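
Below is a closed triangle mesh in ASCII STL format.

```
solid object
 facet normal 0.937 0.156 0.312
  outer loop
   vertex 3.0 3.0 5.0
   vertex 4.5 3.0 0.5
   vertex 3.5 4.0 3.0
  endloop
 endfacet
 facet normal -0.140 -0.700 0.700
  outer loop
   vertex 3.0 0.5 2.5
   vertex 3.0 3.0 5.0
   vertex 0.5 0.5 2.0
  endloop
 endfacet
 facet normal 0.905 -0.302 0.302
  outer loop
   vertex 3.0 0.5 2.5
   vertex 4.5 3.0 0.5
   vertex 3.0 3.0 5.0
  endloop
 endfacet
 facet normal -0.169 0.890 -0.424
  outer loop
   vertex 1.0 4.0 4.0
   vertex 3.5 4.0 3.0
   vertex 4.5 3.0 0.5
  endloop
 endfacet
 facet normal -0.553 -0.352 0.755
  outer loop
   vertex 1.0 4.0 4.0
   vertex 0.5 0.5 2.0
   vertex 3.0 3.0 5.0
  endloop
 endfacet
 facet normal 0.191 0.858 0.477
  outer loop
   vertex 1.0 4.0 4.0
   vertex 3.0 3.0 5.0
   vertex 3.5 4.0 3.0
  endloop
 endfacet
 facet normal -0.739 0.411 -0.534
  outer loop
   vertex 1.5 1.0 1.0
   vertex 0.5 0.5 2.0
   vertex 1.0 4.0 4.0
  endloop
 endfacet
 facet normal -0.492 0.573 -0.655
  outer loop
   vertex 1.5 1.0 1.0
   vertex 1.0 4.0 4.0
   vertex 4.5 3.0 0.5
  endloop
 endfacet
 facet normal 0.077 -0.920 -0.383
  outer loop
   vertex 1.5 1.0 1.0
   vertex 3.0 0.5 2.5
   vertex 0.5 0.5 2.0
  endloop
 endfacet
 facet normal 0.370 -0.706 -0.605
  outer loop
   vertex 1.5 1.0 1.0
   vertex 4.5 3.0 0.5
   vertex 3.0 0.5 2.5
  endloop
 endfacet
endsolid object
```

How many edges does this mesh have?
15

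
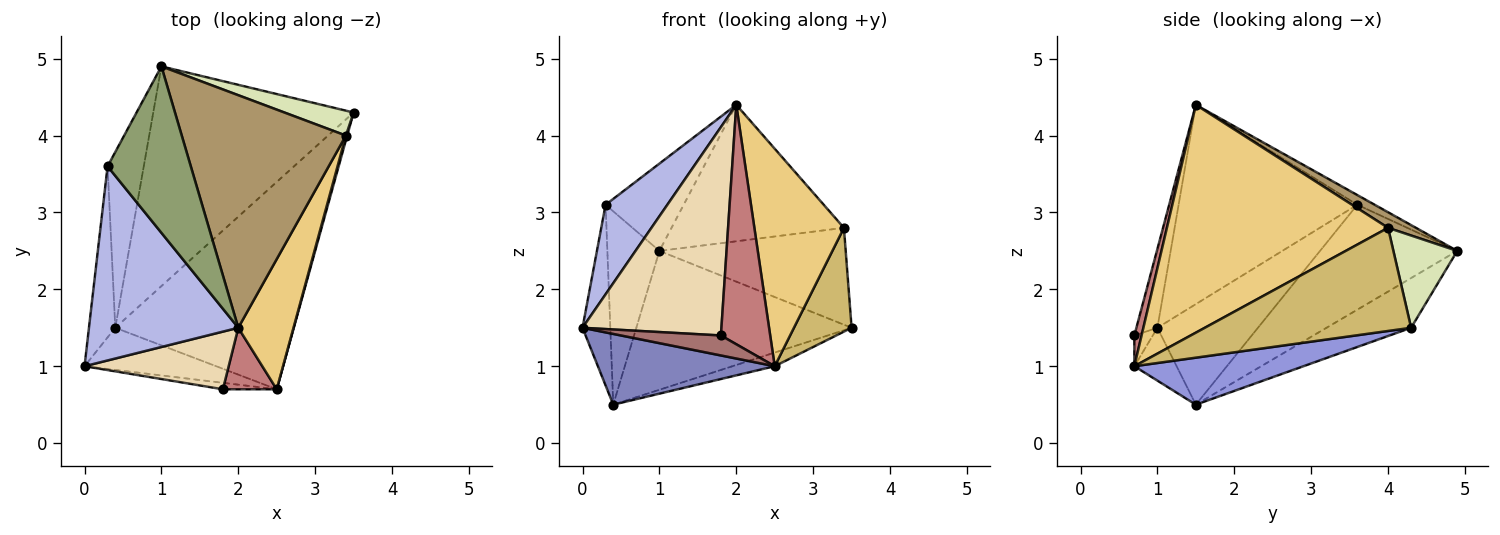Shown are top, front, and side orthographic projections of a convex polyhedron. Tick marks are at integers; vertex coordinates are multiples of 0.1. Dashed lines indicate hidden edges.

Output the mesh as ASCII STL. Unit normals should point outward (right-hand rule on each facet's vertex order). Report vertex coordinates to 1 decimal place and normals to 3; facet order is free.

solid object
 facet normal -0.205 0.523 -0.827
  outer loop
   vertex 0.4 1.5 0.5
   vertex 1.0 4.9 2.5
   vertex 3.5 4.3 1.5
  endloop
 endfacet
 facet normal -0.201 -0.842 -0.501
  outer loop
   vertex 0.4 1.5 0.5
   vertex 2.5 0.7 1.0
   vertex 0.0 1.0 1.5
  endloop
 endfacet
 facet normal 0.254 0.063 -0.965
  outer loop
   vertex 0.4 1.5 0.5
   vertex 3.5 4.3 1.5
   vertex 2.5 0.7 1.0
  endloop
 endfacet
 facet normal -0.771 -0.267 0.578
  outer loop
   vertex 0.3 3.6 3.1
   vertex 0.0 1.0 1.5
   vertex 2.0 1.5 4.4
  endloop
 endfacet
 facet normal -0.103 0.462 0.881
  outer loop
   vertex 0.3 3.6 3.1
   vertex 2.0 1.5 4.4
   vertex 1.0 4.9 2.5
  endloop
 endfacet
 facet normal -0.935 0.258 -0.245
  outer loop
   vertex 0.3 3.6 3.1
   vertex 0.4 1.5 0.5
   vertex 0.0 1.0 1.5
  endloop
 endfacet
 facet normal -0.890 0.338 -0.307
  outer loop
   vertex 0.3 3.6 3.1
   vertex 1.0 4.9 2.5
   vertex 0.4 1.5 0.5
  endloop
 endfacet
 facet normal 0.315 0.919 0.236
  outer loop
   vertex 3.4 4.0 2.8
   vertex 3.5 4.3 1.5
   vertex 1.0 4.9 2.5
  endloop
 endfacet
 facet normal 0.082 0.504 0.860
  outer loop
   vertex 3.4 4.0 2.8
   vertex 1.0 4.9 2.5
   vertex 2.0 1.5 4.4
  endloop
 endfacet
 facet normal 0.963 -0.269 0.012
  outer loop
   vertex 3.4 4.0 2.8
   vertex 2.5 0.7 1.0
   vertex 3.5 4.3 1.5
  endloop
 endfacet
 facet normal 0.904 -0.366 0.219
  outer loop
   vertex 3.4 4.0 2.8
   vertex 2.0 1.5 4.4
   vertex 2.5 0.7 1.0
  endloop
 endfacet
 facet normal -0.144 -0.954 0.264
  outer loop
   vertex 1.8 0.7 1.4
   vertex 2.0 1.5 4.4
   vertex 0.0 1.0 1.5
  endloop
 endfacet
 facet normal -0.173 -0.937 -0.303
  outer loop
   vertex 1.8 0.7 1.4
   vertex 0.0 1.0 1.5
   vertex 2.5 0.7 1.0
  endloop
 endfacet
 facet normal 0.141 -0.959 0.246
  outer loop
   vertex 1.8 0.7 1.4
   vertex 2.5 0.7 1.0
   vertex 2.0 1.5 4.4
  endloop
 endfacet
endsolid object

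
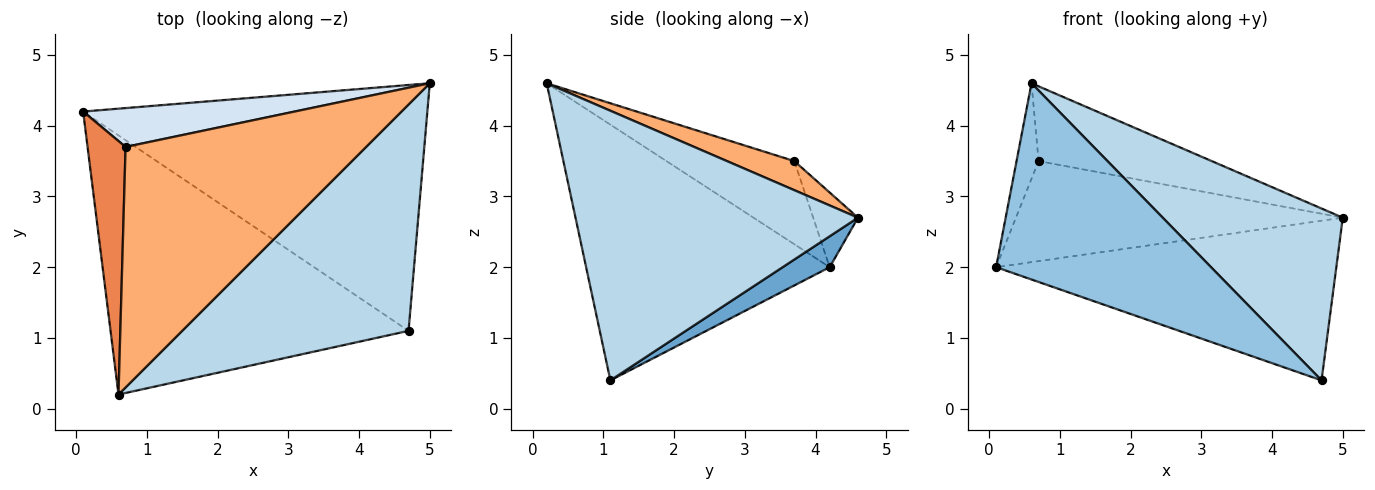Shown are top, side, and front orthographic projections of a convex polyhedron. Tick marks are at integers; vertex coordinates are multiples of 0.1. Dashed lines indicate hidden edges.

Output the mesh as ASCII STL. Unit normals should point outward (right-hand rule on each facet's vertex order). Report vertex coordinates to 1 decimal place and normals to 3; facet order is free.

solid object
 facet normal 0.075 0.543 -0.836
  outer loop
   vertex 4.7 1.1 0.4
   vertex 0.1 4.2 2.0
   vertex 5.0 4.6 2.7
  endloop
 endfacet
 facet normal -0.565 -0.498 -0.658
  outer loop
   vertex 4.7 1.1 0.4
   vertex 0.6 0.2 4.6
   vertex 0.1 4.2 2.0
  endloop
 endfacet
 facet normal 0.688 -0.439 0.578
  outer loop
   vertex 4.7 1.1 0.4
   vertex 5.0 4.6 2.7
   vertex 0.6 0.2 4.6
  endloop
 endfacet
 facet normal -0.127 0.925 0.359
  outer loop
   vertex 0.7 3.7 3.5
   vertex 5.0 4.6 2.7
   vertex 0.1 4.2 2.0
  endloop
 endfacet
 facet normal -0.898 0.155 0.411
  outer loop
   vertex 0.7 3.7 3.5
   vertex 0.1 4.2 2.0
   vertex 0.6 0.2 4.6
  endloop
 endfacet
 facet normal 0.115 0.295 0.949
  outer loop
   vertex 0.7 3.7 3.5
   vertex 0.6 0.2 4.6
   vertex 5.0 4.6 2.7
  endloop
 endfacet
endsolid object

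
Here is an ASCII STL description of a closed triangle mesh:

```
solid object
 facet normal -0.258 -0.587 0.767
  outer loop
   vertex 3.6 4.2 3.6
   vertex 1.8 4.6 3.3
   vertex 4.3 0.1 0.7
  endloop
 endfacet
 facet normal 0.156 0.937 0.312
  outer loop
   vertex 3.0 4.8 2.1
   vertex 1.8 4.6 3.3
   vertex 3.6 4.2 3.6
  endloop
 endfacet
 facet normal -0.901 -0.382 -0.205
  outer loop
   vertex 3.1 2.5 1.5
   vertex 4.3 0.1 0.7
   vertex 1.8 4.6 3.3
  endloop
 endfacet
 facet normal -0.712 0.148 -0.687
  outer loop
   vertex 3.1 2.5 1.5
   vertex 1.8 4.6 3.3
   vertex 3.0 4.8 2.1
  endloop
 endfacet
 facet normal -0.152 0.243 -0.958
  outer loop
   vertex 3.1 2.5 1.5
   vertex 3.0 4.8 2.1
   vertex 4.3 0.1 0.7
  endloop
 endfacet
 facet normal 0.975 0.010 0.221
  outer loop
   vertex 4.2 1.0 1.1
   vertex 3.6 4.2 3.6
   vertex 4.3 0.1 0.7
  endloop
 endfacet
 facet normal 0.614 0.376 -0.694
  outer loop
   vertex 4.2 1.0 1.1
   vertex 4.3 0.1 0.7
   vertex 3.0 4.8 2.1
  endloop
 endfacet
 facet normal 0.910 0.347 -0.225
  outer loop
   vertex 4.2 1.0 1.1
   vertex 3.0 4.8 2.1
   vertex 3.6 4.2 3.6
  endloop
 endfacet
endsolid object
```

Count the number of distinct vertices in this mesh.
6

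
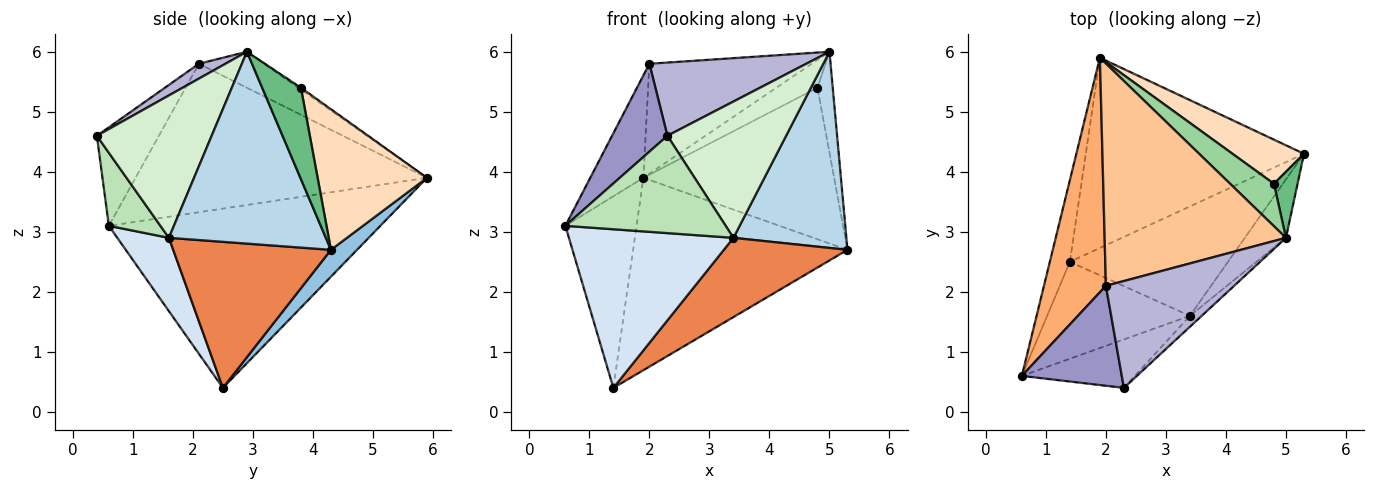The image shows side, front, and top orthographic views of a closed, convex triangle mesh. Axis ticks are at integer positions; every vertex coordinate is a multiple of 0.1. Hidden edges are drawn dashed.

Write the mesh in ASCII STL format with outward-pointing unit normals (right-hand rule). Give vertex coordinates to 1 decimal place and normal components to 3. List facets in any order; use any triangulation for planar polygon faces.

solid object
 facet normal -0.962 0.252 -0.108
  outer loop
   vertex 1.4 2.5 0.4
   vertex 0.6 0.6 3.1
   vertex 1.9 5.9 3.9
  endloop
 endfacet
 facet normal 0.086 0.708 -0.700
  outer loop
   vertex 1.4 2.5 0.4
   vertex 1.9 5.9 3.9
   vertex 5.3 4.3 2.7
  endloop
 endfacet
 facet normal 0.800 -0.575 -0.171
  outer loop
   vertex 3.4 1.6 2.9
   vertex 5.3 4.3 2.7
   vertex 5.0 2.9 6.0
  endloop
 endfacet
 facet normal 0.258 -0.824 -0.504
  outer loop
   vertex 3.4 1.6 2.9
   vertex 0.6 0.6 3.1
   vertex 1.4 2.5 0.4
  endloop
 endfacet
 facet normal 0.599 -0.470 -0.648
  outer loop
   vertex 3.4 1.6 2.9
   vertex 1.4 2.5 0.4
   vertex 5.3 4.3 2.7
  endloop
 endfacet
 facet normal -0.910 0.166 0.380
  outer loop
   vertex 2.0 2.1 5.8
   vertex 1.9 5.9 3.9
   vertex 0.6 0.6 3.1
  endloop
 endfacet
 facet normal -0.175 0.437 0.882
  outer loop
   vertex 2.0 2.1 5.8
   vertex 5.0 2.9 6.0
   vertex 1.9 5.9 3.9
  endloop
 endfacet
 facet normal 0.482 0.841 0.245
  outer loop
   vertex 4.8 3.8 5.4
   vertex 5.3 4.3 2.7
   vertex 1.9 5.9 3.9
  endloop
 endfacet
 facet normal 0.905 0.357 0.234
  outer loop
   vertex 4.8 3.8 5.4
   vertex 5.0 2.9 6.0
   vertex 5.3 4.3 2.7
  endloop
 endfacet
 facet normal -0.034 0.549 0.835
  outer loop
   vertex 4.8 3.8 5.4
   vertex 1.9 5.9 3.9
   vertex 5.0 2.9 6.0
  endloop
 endfacet
 facet normal 0.277 -0.860 -0.428
  outer loop
   vertex 2.3 0.4 4.6
   vertex 0.6 0.6 3.1
   vertex 3.4 1.6 2.9
  endloop
 endfacet
 facet normal 0.694 -0.718 -0.057
  outer loop
   vertex 2.3 0.4 4.6
   vertex 3.4 1.6 2.9
   vertex 5.0 2.9 6.0
  endloop
 endfacet
 facet normal -0.595 -0.531 0.603
  outer loop
   vertex 2.3 0.4 4.6
   vertex 2.0 2.1 5.8
   vertex 0.6 0.6 3.1
  endloop
 endfacet
 facet normal 0.095 -0.563 0.821
  outer loop
   vertex 2.3 0.4 4.6
   vertex 5.0 2.9 6.0
   vertex 2.0 2.1 5.8
  endloop
 endfacet
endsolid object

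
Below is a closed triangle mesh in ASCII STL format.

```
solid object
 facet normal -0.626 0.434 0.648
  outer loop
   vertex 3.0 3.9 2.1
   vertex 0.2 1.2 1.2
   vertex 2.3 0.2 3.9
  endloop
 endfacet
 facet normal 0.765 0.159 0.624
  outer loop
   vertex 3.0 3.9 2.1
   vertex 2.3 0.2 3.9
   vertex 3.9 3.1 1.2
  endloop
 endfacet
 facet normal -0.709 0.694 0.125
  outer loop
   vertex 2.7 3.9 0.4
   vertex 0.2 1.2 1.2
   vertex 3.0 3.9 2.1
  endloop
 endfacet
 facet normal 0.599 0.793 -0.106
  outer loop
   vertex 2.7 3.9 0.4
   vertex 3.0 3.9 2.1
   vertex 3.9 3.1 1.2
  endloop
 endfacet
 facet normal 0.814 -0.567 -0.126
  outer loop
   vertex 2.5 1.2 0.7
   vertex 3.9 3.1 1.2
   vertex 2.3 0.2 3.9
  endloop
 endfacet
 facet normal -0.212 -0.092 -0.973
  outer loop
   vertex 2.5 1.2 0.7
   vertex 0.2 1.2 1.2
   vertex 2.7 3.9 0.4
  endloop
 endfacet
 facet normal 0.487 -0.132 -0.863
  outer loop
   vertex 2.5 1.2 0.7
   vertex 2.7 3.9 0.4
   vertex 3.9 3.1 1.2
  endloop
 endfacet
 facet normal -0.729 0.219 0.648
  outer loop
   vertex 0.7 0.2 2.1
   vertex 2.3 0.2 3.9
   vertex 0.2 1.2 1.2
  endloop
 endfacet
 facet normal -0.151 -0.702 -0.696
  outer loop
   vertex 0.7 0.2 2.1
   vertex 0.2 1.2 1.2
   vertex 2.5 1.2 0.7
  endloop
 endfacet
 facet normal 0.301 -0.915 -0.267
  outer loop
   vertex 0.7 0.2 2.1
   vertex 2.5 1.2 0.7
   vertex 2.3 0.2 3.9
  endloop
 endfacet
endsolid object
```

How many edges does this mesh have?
15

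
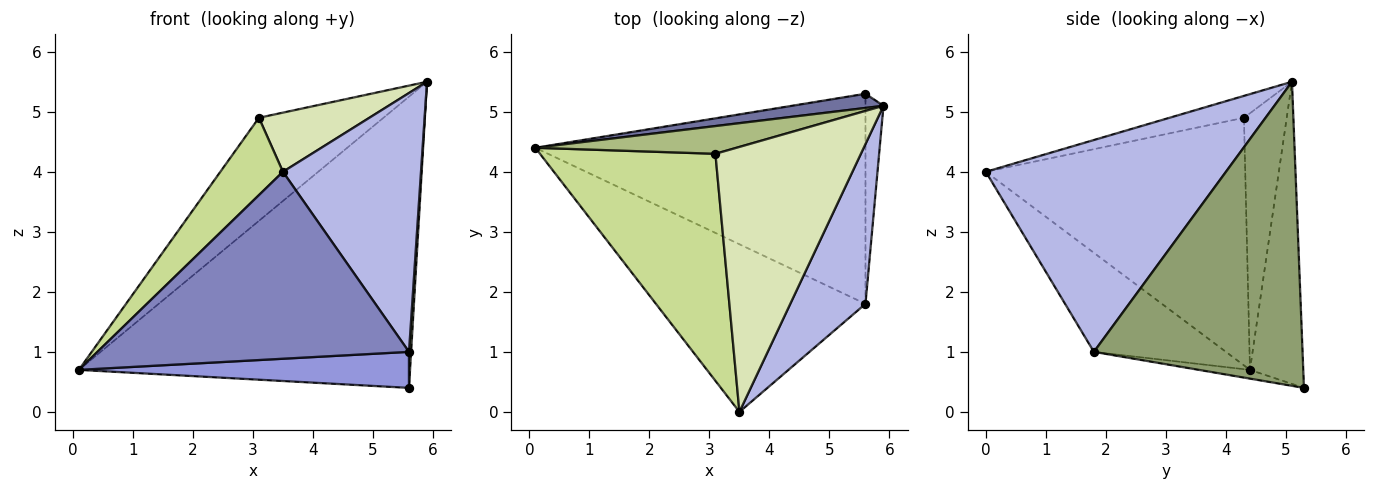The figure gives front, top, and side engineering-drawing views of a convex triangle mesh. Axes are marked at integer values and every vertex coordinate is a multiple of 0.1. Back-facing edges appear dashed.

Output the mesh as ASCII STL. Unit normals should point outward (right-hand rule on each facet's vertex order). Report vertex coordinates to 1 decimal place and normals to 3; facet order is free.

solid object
 facet normal -0.159 0.986 0.048
  outer loop
   vertex 5.6 5.3 0.4
   vertex 0.1 4.4 0.7
   vertex 5.9 5.1 5.5
  endloop
 endfacet
 facet normal -0.301 -0.710 -0.637
  outer loop
   vertex 5.6 1.8 1.0
   vertex 3.5 0.0 4.0
   vertex 0.1 4.4 0.7
  endloop
 endfacet
 facet normal -0.026 -0.169 -0.985
  outer loop
   vertex 5.6 1.8 1.0
   vertex 0.1 4.4 0.7
   vertex 5.6 5.3 0.4
  endloop
 endfacet
 facet normal 0.829 -0.476 0.294
  outer loop
   vertex 5.6 1.8 1.0
   vertex 5.9 5.1 5.5
   vertex 3.5 0.0 4.0
  endloop
 endfacet
 facet normal 0.998 -0.010 -0.059
  outer loop
   vertex 5.6 1.8 1.0
   vertex 5.6 5.3 0.4
   vertex 5.9 5.1 5.5
  endloop
 endfacet
 facet normal -0.315 0.917 0.247
  outer loop
   vertex 3.1 4.3 4.9
   vertex 5.9 5.1 5.5
   vertex 0.1 4.4 0.7
  endloop
 endfacet
 facet normal -0.801 -0.193 0.567
  outer loop
   vertex 3.1 4.3 4.9
   vertex 0.1 4.4 0.7
   vertex 3.5 0.0 4.0
  endloop
 endfacet
 facet normal -0.145 -0.216 0.966
  outer loop
   vertex 3.1 4.3 4.9
   vertex 3.5 0.0 4.0
   vertex 5.9 5.1 5.5
  endloop
 endfacet
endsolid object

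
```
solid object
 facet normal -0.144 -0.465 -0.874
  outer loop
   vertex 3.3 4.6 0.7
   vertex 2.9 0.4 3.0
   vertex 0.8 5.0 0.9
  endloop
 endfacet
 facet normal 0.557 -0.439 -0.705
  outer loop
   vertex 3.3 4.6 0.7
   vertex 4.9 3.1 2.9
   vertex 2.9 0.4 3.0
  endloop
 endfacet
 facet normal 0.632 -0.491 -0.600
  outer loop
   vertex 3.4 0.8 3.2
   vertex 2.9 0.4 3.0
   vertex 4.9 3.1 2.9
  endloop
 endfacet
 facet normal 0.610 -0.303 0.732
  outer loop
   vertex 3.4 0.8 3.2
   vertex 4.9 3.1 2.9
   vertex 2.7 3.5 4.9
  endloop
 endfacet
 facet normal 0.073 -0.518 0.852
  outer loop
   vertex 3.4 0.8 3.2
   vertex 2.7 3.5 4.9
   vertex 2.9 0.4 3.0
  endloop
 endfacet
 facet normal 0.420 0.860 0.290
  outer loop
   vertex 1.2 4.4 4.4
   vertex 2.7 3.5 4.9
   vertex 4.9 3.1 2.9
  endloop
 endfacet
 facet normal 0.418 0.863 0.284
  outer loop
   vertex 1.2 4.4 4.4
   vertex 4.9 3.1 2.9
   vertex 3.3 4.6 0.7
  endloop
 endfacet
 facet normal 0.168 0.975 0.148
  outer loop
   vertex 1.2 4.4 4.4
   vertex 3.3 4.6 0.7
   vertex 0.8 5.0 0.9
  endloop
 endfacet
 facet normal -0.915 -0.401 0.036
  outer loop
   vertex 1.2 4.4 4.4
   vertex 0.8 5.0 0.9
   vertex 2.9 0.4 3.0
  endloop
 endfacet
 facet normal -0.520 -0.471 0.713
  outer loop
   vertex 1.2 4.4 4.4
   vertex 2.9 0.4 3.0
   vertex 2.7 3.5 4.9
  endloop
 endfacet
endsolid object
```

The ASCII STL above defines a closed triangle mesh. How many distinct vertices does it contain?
7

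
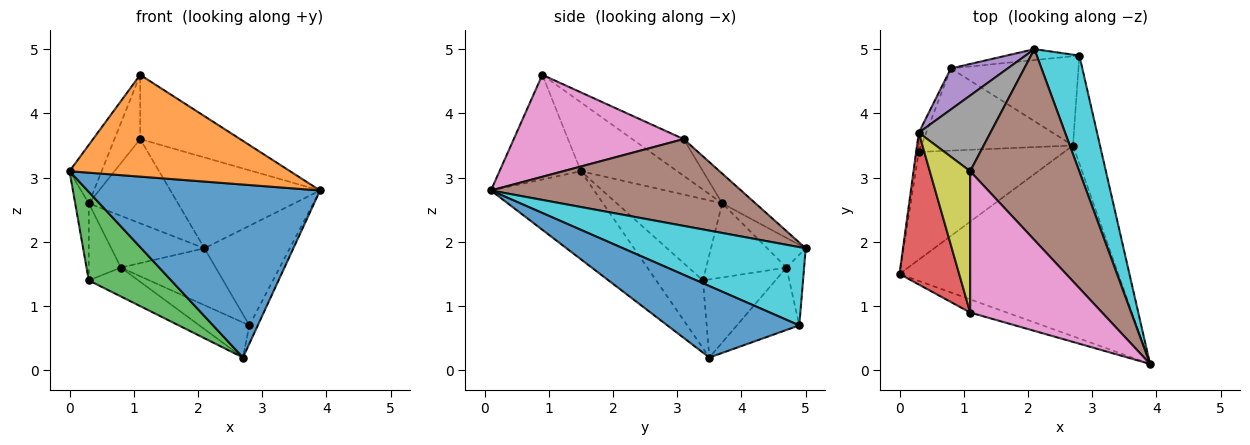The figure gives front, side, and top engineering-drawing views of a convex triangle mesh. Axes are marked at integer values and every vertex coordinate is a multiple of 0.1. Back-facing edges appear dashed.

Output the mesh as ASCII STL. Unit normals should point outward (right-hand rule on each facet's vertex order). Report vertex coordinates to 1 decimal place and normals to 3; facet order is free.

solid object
 facet normal -0.286 -0.644 -0.710
  outer loop
   vertex 2.7 3.5 0.2
   vertex 3.9 0.1 2.8
   vertex 0.0 1.5 3.1
  endloop
 endfacet
 facet normal -0.344 -0.931 -0.121
  outer loop
   vertex 1.1 0.9 4.6
   vertex 0.0 1.5 3.1
   vertex 3.9 0.1 2.8
  endloop
 endfacet
 facet normal -0.339 -0.597 -0.727
  outer loop
   vertex 0.3 3.4 1.4
   vertex 2.7 3.5 0.2
   vertex 0.0 1.5 3.1
  endloop
 endfacet
 facet normal -0.733 0.244 0.635
  outer loop
   vertex 0.3 3.7 2.6
   vertex 0.0 1.5 3.1
   vertex 1.1 0.9 4.6
  endloop
 endfacet
 facet normal -0.991 0.128 -0.032
  outer loop
   vertex 0.3 3.7 2.6
   vertex 0.3 3.4 1.4
   vertex 0.0 1.5 3.1
  endloop
 endfacet
 facet normal 0.583 0.349 0.733
  outer loop
   vertex 1.1 3.1 3.6
   vertex 3.9 0.1 2.8
   vertex 2.1 5.0 1.9
  endloop
 endfacet
 facet normal 0.575 0.338 0.745
  outer loop
   vertex 1.1 3.1 3.6
   vertex 1.1 0.9 4.6
   vertex 3.9 0.1 2.8
  endloop
 endfacet
 facet normal -0.267 0.717 0.644
  outer loop
   vertex 1.1 3.1 3.6
   vertex 2.1 5.0 1.9
   vertex 0.3 3.7 2.6
  endloop
 endfacet
 facet normal -0.638 0.319 0.701
  outer loop
   vertex 1.1 3.1 3.6
   vertex 0.3 3.7 2.6
   vertex 1.1 0.9 4.6
  endloop
 endfacet
 facet normal 0.813 0.380 0.442
  outer loop
   vertex 2.8 4.9 0.7
   vertex 2.1 5.0 1.9
   vertex 3.9 0.1 2.8
  endloop
 endfacet
 facet normal 0.934 0.059 -0.353
  outer loop
   vertex 2.8 4.9 0.7
   vertex 3.9 0.1 2.8
   vertex 2.7 3.5 0.2
  endloop
 endfacet
 facet normal -0.437 0.299 -0.849
  outer loop
   vertex 0.8 4.7 1.6
   vertex 2.7 3.5 0.2
   vertex 0.3 3.4 1.4
  endloop
 endfacet
 facet normal -0.414 0.332 -0.847
  outer loop
   vertex 0.8 4.7 1.6
   vertex 2.8 4.9 0.7
   vertex 2.7 3.5 0.2
  endloop
 endfacet
 facet normal -0.180 0.966 -0.186
  outer loop
   vertex 0.8 4.7 1.6
   vertex 2.1 5.0 1.9
   vertex 2.8 4.9 0.7
  endloop
 endfacet
 facet normal -0.308 0.745 0.591
  outer loop
   vertex 0.8 4.7 1.6
   vertex 0.3 3.7 2.6
   vertex 2.1 5.0 1.9
  endloop
 endfacet
 facet normal -0.925 0.370 -0.092
  outer loop
   vertex 0.8 4.7 1.6
   vertex 0.3 3.4 1.4
   vertex 0.3 3.7 2.6
  endloop
 endfacet
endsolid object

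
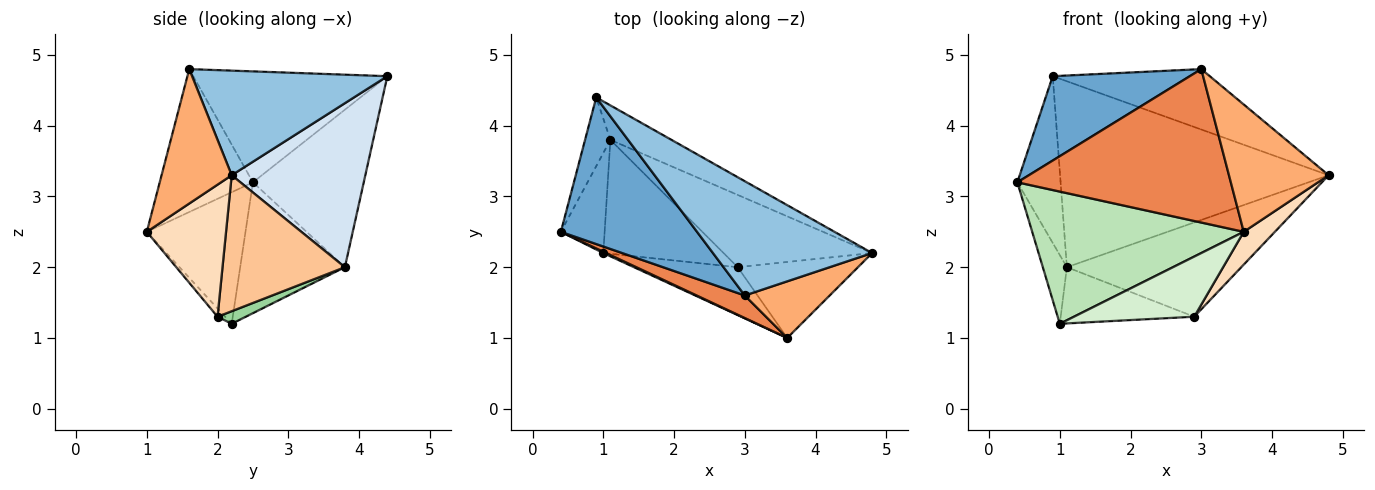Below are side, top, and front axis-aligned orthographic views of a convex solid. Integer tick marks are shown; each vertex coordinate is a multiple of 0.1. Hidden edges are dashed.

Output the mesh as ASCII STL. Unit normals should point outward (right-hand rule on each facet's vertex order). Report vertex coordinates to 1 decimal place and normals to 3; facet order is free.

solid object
 facet normal -0.577 -0.407 0.708
  outer loop
   vertex 3.0 1.6 4.8
   vertex 0.9 4.4 4.7
   vertex 0.4 2.5 3.2
  endloop
 endfacet
 facet normal 0.502 0.404 0.764
  outer loop
   vertex 3.0 1.6 4.8
   vertex 4.8 2.2 3.3
   vertex 0.9 4.4 4.7
  endloop
 endfacet
 facet normal -0.921 0.359 -0.148
  outer loop
   vertex 1.1 3.8 2.0
   vertex 0.4 2.5 3.2
   vertex 0.9 4.4 4.7
  endloop
 endfacet
 facet normal 0.439 0.883 -0.164
  outer loop
   vertex 1.1 3.8 2.0
   vertex 0.9 4.4 4.7
   vertex 4.8 2.2 3.3
  endloop
 endfacet
 facet normal -0.397 -0.908 0.133
  outer loop
   vertex 3.6 1.0 2.5
   vertex 3.0 1.6 4.8
   vertex 0.4 2.5 3.2
  endloop
 endfacet
 facet normal 0.541 -0.769 0.342
  outer loop
   vertex 3.6 1.0 2.5
   vertex 4.8 2.2 3.3
   vertex 3.0 1.6 4.8
  endloop
 endfacet
 facet normal 0.487 0.693 -0.532
  outer loop
   vertex 2.9 2.0 1.3
   vertex 1.1 3.8 2.0
   vertex 4.8 2.2 3.3
  endloop
 endfacet
 facet normal 0.710 -0.279 -0.647
  outer loop
   vertex 2.9 2.0 1.3
   vertex 4.8 2.2 3.3
   vertex 3.6 1.0 2.5
  endloop
 endfacet
 facet normal -0.927 0.213 -0.310
  outer loop
   vertex 1.0 2.2 1.2
   vertex 0.4 2.5 3.2
   vertex 1.1 3.8 2.0
  endloop
 endfacet
 facet normal 0.093 0.441 -0.893
  outer loop
   vertex 1.0 2.2 1.2
   vertex 1.1 3.8 2.0
   vertex 2.9 2.0 1.3
  endloop
 endfacet
 facet normal -0.423 -0.906 0.009
  outer loop
   vertex 1.0 2.2 1.2
   vertex 3.6 1.0 2.5
   vertex 0.4 2.5 3.2
  endloop
 endfacet
 facet normal -0.049 -0.781 -0.622
  outer loop
   vertex 1.0 2.2 1.2
   vertex 2.9 2.0 1.3
   vertex 3.6 1.0 2.5
  endloop
 endfacet
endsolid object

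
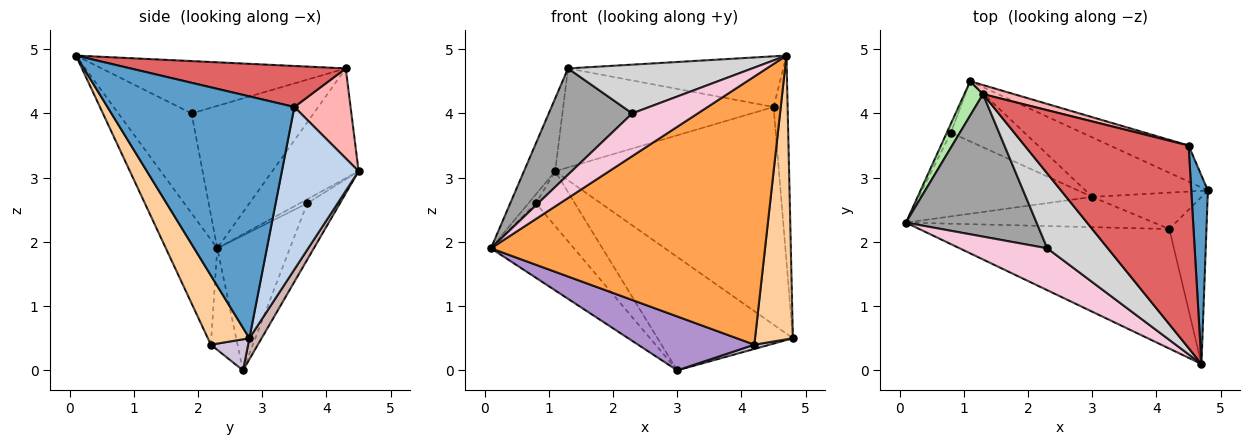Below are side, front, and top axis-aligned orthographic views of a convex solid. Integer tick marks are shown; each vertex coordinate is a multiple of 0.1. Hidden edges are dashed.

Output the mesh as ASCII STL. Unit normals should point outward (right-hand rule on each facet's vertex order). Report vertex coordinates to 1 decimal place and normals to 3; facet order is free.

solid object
 facet normal 0.995 0.075 0.068
  outer loop
   vertex 4.5 3.5 4.1
   vertex 4.7 0.1 4.9
   vertex 4.8 2.8 0.5
  endloop
 endfacet
 facet normal 0.320 0.934 -0.155
  outer loop
   vertex 4.5 3.5 4.1
   vertex 4.8 2.8 0.5
   vertex 1.1 4.5 3.1
  endloop
 endfacet
 facet normal -0.169 -0.900 -0.401
  outer loop
   vertex 4.2 2.2 0.4
   vertex 4.7 0.1 4.9
   vertex 0.1 2.3 1.9
  endloop
 endfacet
 facet normal 0.687 -0.626 -0.368
  outer loop
   vertex 4.2 2.2 0.4
   vertex 4.8 2.8 0.5
   vertex 4.7 0.1 4.9
  endloop
 endfacet
 facet normal -0.577 0.577 -0.577
  outer loop
   vertex 0.8 3.7 2.6
   vertex 0.1 2.3 1.9
   vertex 1.1 4.5 3.1
  endloop
 endfacet
 facet normal -0.929 0.336 0.158
  outer loop
   vertex 1.3 4.3 4.7
   vertex 1.1 4.5 3.1
   vertex 0.1 2.3 1.9
  endloop
 endfacet
 facet normal 0.236 0.236 0.943
  outer loop
   vertex 1.3 4.3 4.7
   vertex 4.7 0.1 4.9
   vertex 4.5 3.5 4.1
  endloop
 endfacet
 facet normal 0.257 0.962 0.088
  outer loop
   vertex 1.3 4.3 4.7
   vertex 4.5 3.5 4.1
   vertex 1.1 4.5 3.1
  endloop
 endfacet
 facet normal -0.196 -0.855 -0.480
  outer loop
   vertex 3.0 2.7 0.0
   vertex 4.2 2.2 0.4
   vertex 0.1 2.3 1.9
  endloop
 endfacet
 facet normal 0.272 -0.112 -0.956
  outer loop
   vertex 3.0 2.7 0.0
   vertex 4.8 2.8 0.5
   vertex 4.2 2.2 0.4
  endloop
 endfacet
 facet normal -0.503 0.574 -0.646
  outer loop
   vertex 3.0 2.7 0.0
   vertex 0.1 2.3 1.9
   vertex 0.8 3.7 2.6
  endloop
 endfacet
 facet normal 0.080 0.882 -0.464
  outer loop
   vertex 3.0 2.7 0.0
   vertex 1.1 4.5 3.1
   vertex 4.8 2.8 0.5
  endloop
 endfacet
 facet normal -0.493 0.587 -0.643
  outer loop
   vertex 3.0 2.7 0.0
   vertex 0.8 3.7 2.6
   vertex 1.1 4.5 3.1
  endloop
 endfacet
 facet normal -0.624 -0.558 0.547
  outer loop
   vertex 2.3 1.9 4.0
   vertex 0.1 2.3 1.9
   vertex 4.7 0.1 4.9
  endloop
 endfacet
 facet normal -0.658 -0.450 0.604
  outer loop
   vertex 2.3 1.9 4.0
   vertex 1.3 4.3 4.7
   vertex 0.1 2.3 1.9
  endloop
 endfacet
 facet normal -0.586 -0.442 0.679
  outer loop
   vertex 2.3 1.9 4.0
   vertex 4.7 0.1 4.9
   vertex 1.3 4.3 4.7
  endloop
 endfacet
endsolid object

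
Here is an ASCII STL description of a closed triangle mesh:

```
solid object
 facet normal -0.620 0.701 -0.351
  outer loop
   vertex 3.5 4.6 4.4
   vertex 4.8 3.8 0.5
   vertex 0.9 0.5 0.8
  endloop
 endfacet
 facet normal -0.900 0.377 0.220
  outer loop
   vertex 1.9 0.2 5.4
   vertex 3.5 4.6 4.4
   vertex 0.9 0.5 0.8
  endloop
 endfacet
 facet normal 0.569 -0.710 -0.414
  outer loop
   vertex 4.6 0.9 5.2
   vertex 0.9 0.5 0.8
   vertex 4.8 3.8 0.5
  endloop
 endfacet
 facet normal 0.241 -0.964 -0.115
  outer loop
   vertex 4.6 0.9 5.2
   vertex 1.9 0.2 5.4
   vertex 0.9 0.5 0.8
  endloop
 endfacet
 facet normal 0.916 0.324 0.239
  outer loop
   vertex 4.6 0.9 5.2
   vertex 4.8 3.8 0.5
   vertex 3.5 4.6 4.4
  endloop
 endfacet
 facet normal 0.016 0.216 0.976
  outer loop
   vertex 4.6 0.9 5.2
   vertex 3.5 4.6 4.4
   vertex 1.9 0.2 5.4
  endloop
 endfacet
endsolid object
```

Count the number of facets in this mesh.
6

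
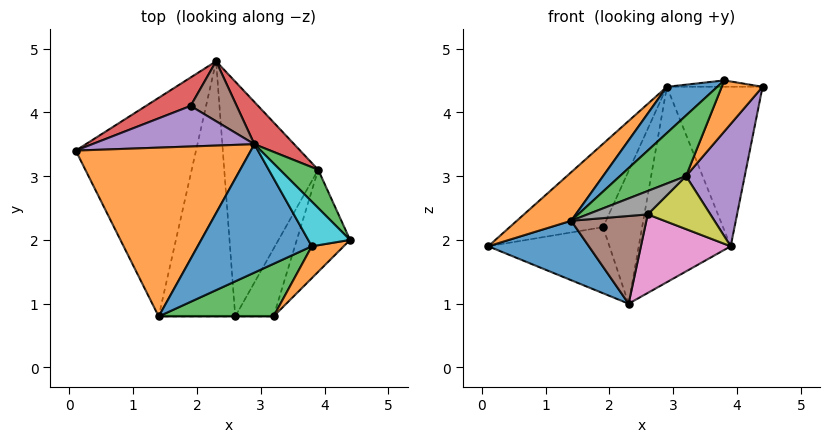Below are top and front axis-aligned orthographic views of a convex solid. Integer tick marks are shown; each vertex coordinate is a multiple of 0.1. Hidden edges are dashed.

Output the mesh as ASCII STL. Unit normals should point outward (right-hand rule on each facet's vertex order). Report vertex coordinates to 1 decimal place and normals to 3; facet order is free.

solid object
 facet normal -0.222 -0.256 -0.941
  outer loop
   vertex 2.3 4.8 1.0
   vertex 1.4 0.8 2.3
   vertex 0.1 3.4 1.9
  endloop
 endfacet
 facet normal -0.647 -0.211 0.733
  outer loop
   vertex 2.9 3.5 4.4
   vertex 0.1 3.4 1.9
   vertex 1.4 0.8 2.3
  endloop
 endfacet
 facet normal 0.697 0.697 0.167
  outer loop
   vertex 2.9 3.5 4.4
   vertex 4.4 2.0 4.4
   vertex 3.9 3.1 1.9
  endloop
 endfacet
 facet normal 0.677 0.719 0.156
  outer loop
   vertex 2.9 3.5 4.4
   vertex 3.9 3.1 1.9
   vertex 2.3 4.8 1.0
  endloop
 endfacet
 facet normal 0.835 -0.423 -0.353
  outer loop
   vertex 3.2 0.8 3.0
   vertex 3.9 3.1 1.9
   vertex 4.4 2.0 4.4
  endloop
 endfacet
 facet normal 0.079 -0.324 -0.943
  outer loop
   vertex 2.6 0.8 2.4
   vertex 1.4 0.8 2.3
   vertex 2.3 4.8 1.0
  endloop
 endfacet
 facet normal 0.193 -0.311 -0.931
  outer loop
   vertex 2.6 0.8 2.4
   vertex 2.3 4.8 1.0
   vertex 3.9 3.1 1.9
  endloop
 endfacet
 facet normal 0.000 -1.000 0.000
  outer loop
   vertex 2.6 0.8 2.4
   vertex 3.2 0.8 3.0
   vertex 1.4 0.8 2.3
  endloop
 endfacet
 facet normal 0.619 -0.484 -0.619
  outer loop
   vertex 2.6 0.8 2.4
   vertex 3.9 3.1 1.9
   vertex 3.2 0.8 3.0
  endloop
 endfacet
 facet normal 0.140 0.140 0.980
  outer loop
   vertex 3.8 1.9 4.5
   vertex 4.4 2.0 4.4
   vertex 2.9 3.5 4.4
  endloop
 endfacet
 facet normal -0.577 -0.277 0.768
  outer loop
   vertex 3.8 1.9 4.5
   vertex 2.9 3.5 4.4
   vertex 1.4 0.8 2.3
  endloop
 endfacet
 facet normal 0.224 -0.826 0.517
  outer loop
   vertex 3.8 1.9 4.5
   vertex 3.2 0.8 3.0
   vertex 4.4 2.0 4.4
  endloop
 endfacet
 facet normal -0.247 -0.732 0.635
  outer loop
   vertex 3.8 1.9 4.5
   vertex 1.4 0.8 2.3
   vertex 3.2 0.8 3.0
  endloop
 endfacet
 facet normal -0.390 0.846 0.364
  outer loop
   vertex 1.9 4.1 2.2
   vertex 2.3 4.8 1.0
   vertex 0.1 3.4 1.9
  endloop
 endfacet
 facet normal -0.389 0.828 0.403
  outer loop
   vertex 1.9 4.1 2.2
   vertex 0.1 3.4 1.9
   vertex 2.9 3.5 4.4
  endloop
 endfacet
 facet normal -0.338 0.858 0.388
  outer loop
   vertex 1.9 4.1 2.2
   vertex 2.9 3.5 4.4
   vertex 2.3 4.8 1.0
  endloop
 endfacet
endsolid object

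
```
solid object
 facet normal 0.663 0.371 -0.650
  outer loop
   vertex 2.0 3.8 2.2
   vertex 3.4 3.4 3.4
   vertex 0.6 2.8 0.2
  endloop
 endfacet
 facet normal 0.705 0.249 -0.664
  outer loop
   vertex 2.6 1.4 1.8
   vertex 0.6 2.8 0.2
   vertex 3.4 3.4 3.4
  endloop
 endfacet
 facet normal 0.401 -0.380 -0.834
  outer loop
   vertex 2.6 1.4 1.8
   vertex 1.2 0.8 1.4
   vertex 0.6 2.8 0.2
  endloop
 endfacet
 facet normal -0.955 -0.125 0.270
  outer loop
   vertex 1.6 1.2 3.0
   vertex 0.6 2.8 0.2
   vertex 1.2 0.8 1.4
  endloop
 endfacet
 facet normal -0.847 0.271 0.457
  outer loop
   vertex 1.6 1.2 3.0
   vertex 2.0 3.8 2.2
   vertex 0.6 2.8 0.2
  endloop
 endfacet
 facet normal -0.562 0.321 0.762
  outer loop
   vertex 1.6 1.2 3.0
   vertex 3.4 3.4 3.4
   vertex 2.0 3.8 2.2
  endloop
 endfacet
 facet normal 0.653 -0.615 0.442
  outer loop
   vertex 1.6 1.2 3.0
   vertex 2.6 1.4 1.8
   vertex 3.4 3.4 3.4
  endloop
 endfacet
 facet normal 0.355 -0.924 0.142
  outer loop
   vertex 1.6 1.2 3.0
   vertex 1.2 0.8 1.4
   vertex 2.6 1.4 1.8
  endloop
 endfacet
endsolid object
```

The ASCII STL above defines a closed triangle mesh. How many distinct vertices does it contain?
6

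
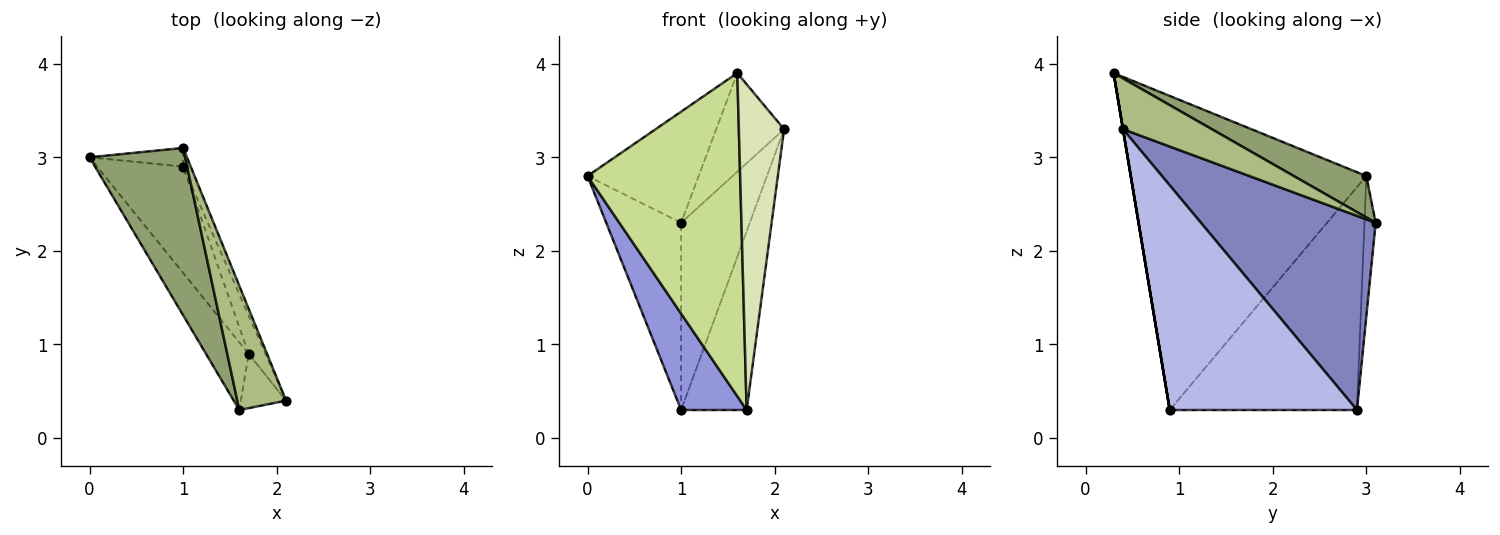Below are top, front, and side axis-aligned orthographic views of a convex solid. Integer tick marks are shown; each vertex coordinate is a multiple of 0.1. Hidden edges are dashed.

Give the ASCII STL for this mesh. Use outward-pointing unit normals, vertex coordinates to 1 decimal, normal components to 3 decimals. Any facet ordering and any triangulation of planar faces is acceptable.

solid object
 facet normal -0.148 0.984 -0.098
  outer loop
   vertex 1.0 2.9 0.3
   vertex 0.0 3.0 2.8
   vertex 1.0 3.1 2.3
  endloop
 endfacet
 facet normal 0.930 0.365 -0.037
  outer loop
   vertex 1.0 2.9 0.3
   vertex 1.0 3.1 2.3
   vertex 2.1 0.4 3.3
  endloop
 endfacet
 facet normal -0.887 -0.310 -0.342
  outer loop
   vertex 1.7 0.9 0.3
   vertex 0.0 3.0 2.8
   vertex 1.0 2.9 0.3
  endloop
 endfacet
 facet normal 0.942 0.330 -0.071
  outer loop
   vertex 1.7 0.9 0.3
   vertex 1.0 2.9 0.3
   vertex 2.1 0.4 3.3
  endloop
 endfacet
 facet normal 0.340 0.520 0.783
  outer loop
   vertex 1.6 0.3 3.9
   vertex 1.0 3.1 2.3
   vertex 0.0 3.0 2.8
  endloop
 endfacet
 facet normal 0.632 0.482 0.607
  outer loop
   vertex 1.6 0.3 3.9
   vertex 2.1 0.4 3.3
   vertex 1.0 3.1 2.3
  endloop
 endfacet
 facet normal -0.834 -0.540 -0.113
  outer loop
   vertex 1.6 0.3 3.9
   vertex 0.0 3.0 2.8
   vertex 1.7 0.9 0.3
  endloop
 endfacet
 facet normal 0.000 -0.986 -0.164
  outer loop
   vertex 1.6 0.3 3.9
   vertex 1.7 0.9 0.3
   vertex 2.1 0.4 3.3
  endloop
 endfacet
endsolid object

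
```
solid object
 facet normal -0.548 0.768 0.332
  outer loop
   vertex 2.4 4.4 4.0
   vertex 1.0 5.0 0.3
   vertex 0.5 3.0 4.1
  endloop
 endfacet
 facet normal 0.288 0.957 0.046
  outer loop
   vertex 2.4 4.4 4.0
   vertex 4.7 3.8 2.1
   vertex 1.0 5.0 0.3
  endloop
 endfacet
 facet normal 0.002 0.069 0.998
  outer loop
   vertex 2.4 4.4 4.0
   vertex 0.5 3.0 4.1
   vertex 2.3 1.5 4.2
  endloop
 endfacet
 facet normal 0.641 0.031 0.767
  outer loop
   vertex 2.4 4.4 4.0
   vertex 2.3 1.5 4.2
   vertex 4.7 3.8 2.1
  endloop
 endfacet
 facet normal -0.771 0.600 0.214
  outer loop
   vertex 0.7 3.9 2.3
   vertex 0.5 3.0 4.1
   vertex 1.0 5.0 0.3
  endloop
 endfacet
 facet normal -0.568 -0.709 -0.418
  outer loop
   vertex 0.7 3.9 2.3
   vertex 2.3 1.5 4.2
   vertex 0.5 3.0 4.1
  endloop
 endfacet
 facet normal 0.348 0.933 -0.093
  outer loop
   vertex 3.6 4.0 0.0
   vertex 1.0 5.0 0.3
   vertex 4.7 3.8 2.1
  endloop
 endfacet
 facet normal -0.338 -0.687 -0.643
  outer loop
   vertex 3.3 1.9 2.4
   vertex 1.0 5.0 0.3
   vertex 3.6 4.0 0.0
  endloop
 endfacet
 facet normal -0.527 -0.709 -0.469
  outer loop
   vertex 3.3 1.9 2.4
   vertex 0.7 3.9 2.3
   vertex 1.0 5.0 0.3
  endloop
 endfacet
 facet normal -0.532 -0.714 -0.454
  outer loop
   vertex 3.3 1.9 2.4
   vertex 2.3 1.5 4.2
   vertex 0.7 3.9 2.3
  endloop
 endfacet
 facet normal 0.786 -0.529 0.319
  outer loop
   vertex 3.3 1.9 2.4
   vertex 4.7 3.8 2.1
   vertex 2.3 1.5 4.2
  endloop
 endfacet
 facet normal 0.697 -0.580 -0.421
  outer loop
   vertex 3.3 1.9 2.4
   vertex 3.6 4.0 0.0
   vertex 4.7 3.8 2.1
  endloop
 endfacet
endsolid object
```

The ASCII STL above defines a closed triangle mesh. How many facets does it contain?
12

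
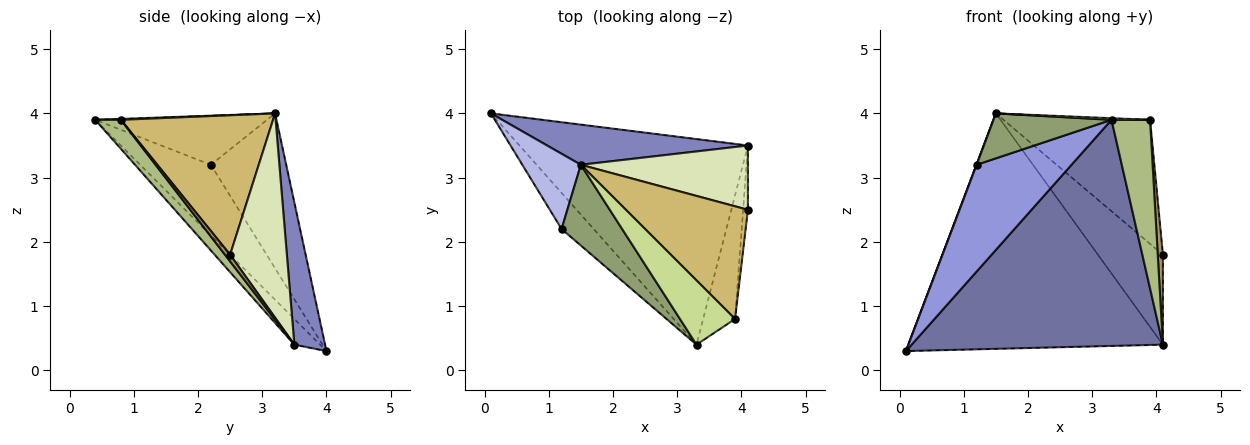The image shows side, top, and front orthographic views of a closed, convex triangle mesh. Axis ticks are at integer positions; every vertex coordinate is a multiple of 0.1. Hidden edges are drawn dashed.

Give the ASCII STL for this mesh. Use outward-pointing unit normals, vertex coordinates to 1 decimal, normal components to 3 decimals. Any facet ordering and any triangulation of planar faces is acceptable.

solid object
 facet normal -0.075 -0.738 -0.671
  outer loop
   vertex 3.3 0.4 3.9
   vertex 0.1 4.0 0.3
   vertex 4.1 3.5 0.4
  endloop
 endfacet
 facet normal 0.118 0.979 0.167
  outer loop
   vertex 1.5 3.2 4.0
   vertex 4.1 3.5 0.4
   vertex 0.1 4.0 0.3
  endloop
 endfacet
 facet normal -0.576 -0.774 -0.262
  outer loop
   vertex 1.2 2.2 3.2
   vertex 0.1 4.0 0.3
   vertex 3.3 0.4 3.9
  endloop
 endfacet
 facet normal -0.935 -0.002 0.353
  outer loop
   vertex 1.2 2.2 3.2
   vertex 1.5 3.2 4.0
   vertex 0.1 4.0 0.3
  endloop
 endfacet
 facet normal -0.578 -0.397 0.713
  outer loop
   vertex 1.2 2.2 3.2
   vertex 3.3 0.4 3.9
   vertex 1.5 3.2 4.0
  endloop
 endfacet
 facet normal 0.474 -0.710 -0.521
  outer loop
   vertex 3.9 0.8 3.9
   vertex 3.3 0.4 3.9
   vertex 4.1 3.5 0.4
  endloop
 endfacet
 facet normal 0.017 -0.025 1.000
  outer loop
   vertex 3.9 0.8 3.9
   vertex 1.5 3.2 4.0
   vertex 3.3 0.4 3.9
  endloop
 endfacet
 facet normal 0.579 0.663 0.474
  outer loop
   vertex 4.1 2.5 1.8
   vertex 4.1 3.5 0.4
   vertex 1.5 3.2 4.0
  endloop
 endfacet
 facet normal 0.631 -0.631 -0.451
  outer loop
   vertex 4.1 2.5 1.8
   vertex 3.9 0.8 3.9
   vertex 4.1 3.5 0.4
  endloop
 endfacet
 facet normal 0.609 0.587 0.533
  outer loop
   vertex 4.1 2.5 1.8
   vertex 1.5 3.2 4.0
   vertex 3.9 0.8 3.9
  endloop
 endfacet
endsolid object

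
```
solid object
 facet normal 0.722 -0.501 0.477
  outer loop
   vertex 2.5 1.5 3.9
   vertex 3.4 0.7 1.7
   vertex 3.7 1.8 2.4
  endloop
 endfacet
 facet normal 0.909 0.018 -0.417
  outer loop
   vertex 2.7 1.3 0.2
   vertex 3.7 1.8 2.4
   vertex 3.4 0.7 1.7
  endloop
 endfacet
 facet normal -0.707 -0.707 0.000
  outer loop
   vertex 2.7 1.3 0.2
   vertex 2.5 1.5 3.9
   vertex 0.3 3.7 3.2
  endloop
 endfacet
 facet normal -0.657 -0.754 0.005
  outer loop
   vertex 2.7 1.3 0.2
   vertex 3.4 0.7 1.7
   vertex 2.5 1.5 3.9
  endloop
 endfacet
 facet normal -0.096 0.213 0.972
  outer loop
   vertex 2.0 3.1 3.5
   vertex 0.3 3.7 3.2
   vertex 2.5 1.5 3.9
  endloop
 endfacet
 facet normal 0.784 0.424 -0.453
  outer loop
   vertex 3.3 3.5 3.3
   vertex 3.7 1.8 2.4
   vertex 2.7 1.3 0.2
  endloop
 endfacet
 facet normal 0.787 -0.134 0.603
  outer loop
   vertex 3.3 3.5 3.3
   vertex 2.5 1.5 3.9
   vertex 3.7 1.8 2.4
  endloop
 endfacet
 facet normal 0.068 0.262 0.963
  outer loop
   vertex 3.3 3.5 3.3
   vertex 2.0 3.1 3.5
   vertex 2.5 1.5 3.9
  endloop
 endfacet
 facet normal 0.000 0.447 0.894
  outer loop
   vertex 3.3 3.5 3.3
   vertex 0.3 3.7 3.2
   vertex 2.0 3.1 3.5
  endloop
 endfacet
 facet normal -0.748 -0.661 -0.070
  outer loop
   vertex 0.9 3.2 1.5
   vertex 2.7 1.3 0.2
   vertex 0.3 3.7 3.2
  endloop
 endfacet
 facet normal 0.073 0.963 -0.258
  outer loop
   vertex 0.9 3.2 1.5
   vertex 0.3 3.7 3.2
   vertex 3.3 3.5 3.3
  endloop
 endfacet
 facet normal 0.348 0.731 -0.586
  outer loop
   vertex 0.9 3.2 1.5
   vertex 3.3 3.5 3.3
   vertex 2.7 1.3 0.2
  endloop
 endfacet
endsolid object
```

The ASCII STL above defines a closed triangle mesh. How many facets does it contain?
12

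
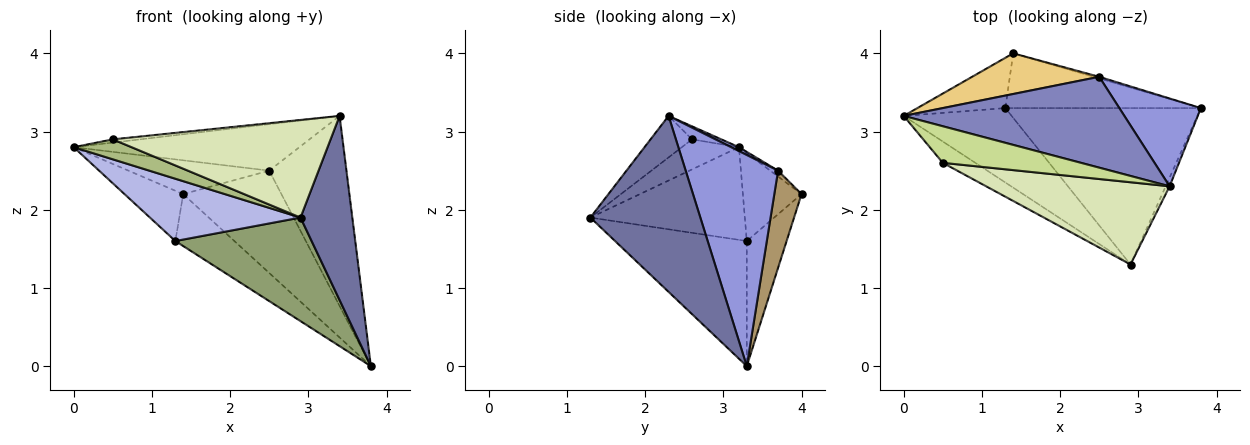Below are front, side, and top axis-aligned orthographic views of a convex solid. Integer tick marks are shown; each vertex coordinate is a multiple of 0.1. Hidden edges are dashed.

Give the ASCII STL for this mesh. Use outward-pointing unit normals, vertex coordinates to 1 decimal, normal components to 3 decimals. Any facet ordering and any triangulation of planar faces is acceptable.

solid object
 facet normal 0.904 -0.426 -0.020
  outer loop
   vertex 3.4 2.3 3.2
   vertex 2.9 1.3 1.9
   vertex 3.8 3.3 0.0
  endloop
 endfacet
 facet normal 0.016 0.455 0.890
  outer loop
   vertex 2.5 3.7 2.5
   vertex 0.0 3.2 2.8
   vertex 3.4 2.3 3.2
  endloop
 endfacet
 facet normal 0.736 0.615 0.284
  outer loop
   vertex 2.5 3.7 2.5
   vertex 3.4 2.3 3.2
   vertex 3.8 3.3 0.0
  endloop
 endfacet
 facet normal -0.550 -0.536 -0.640
  outer loop
   vertex 1.3 3.3 1.6
   vertex 2.9 1.3 1.9
   vertex 0.0 3.2 2.8
  endloop
 endfacet
 facet normal -0.471 -0.487 -0.736
  outer loop
   vertex 1.3 3.3 1.6
   vertex 3.8 3.3 0.0
   vertex 2.9 1.3 1.9
  endloop
 endfacet
 facet normal -0.559 -0.567 -0.605
  outer loop
   vertex 0.5 2.6 2.9
   vertex 0.0 3.2 2.8
   vertex 2.9 1.3 1.9
  endloop
 endfacet
 facet normal -0.094 0.087 0.992
  outer loop
   vertex 0.5 2.6 2.9
   vertex 3.4 2.3 3.2
   vertex 0.0 3.2 2.8
  endloop
 endfacet
 facet normal -0.144 -0.757 0.638
  outer loop
   vertex 0.5 2.6 2.9
   vertex 2.9 1.3 1.9
   vertex 3.4 2.3 3.2
  endloop
 endfacet
 facet normal 0.267 0.964 -0.015
  outer loop
   vertex 1.4 4.0 2.2
   vertex 2.5 3.7 2.5
   vertex 3.8 3.3 0.0
  endloop
 endfacet
 facet normal -0.421 0.624 -0.658
  outer loop
   vertex 1.4 4.0 2.2
   vertex 3.8 3.3 0.0
   vertex 1.3 3.3 1.6
  endloop
 endfacet
 facet normal -0.035 0.639 0.769
  outer loop
   vertex 1.4 4.0 2.2
   vertex 0.0 3.2 2.8
   vertex 2.5 3.7 2.5
  endloop
 endfacet
 facet normal -0.577 0.577 -0.577
  outer loop
   vertex 1.4 4.0 2.2
   vertex 1.3 3.3 1.6
   vertex 0.0 3.2 2.8
  endloop
 endfacet
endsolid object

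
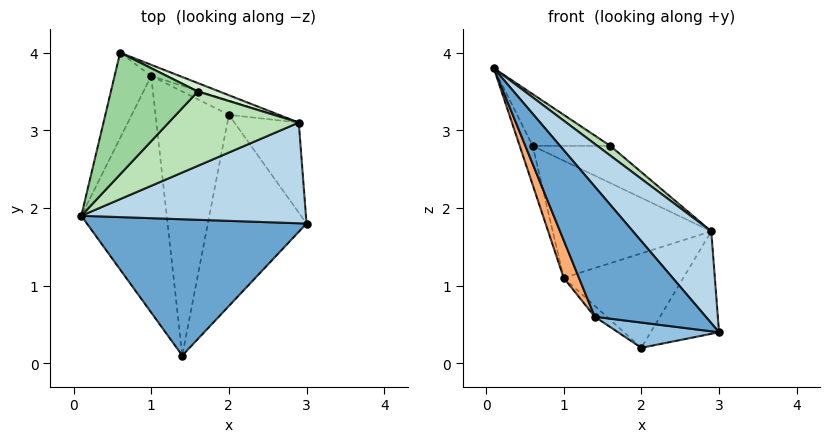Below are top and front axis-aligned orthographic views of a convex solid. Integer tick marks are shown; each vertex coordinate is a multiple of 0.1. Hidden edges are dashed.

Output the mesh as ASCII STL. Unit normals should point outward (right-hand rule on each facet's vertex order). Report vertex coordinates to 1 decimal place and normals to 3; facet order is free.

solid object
 facet normal 0.636 -0.533 0.558
  outer loop
   vertex 1.4 0.1 0.6
   vertex 3.0 1.8 0.4
   vertex 0.1 1.9 3.8
  endloop
 endfacet
 facet normal 0.015 -0.131 -0.991
  outer loop
   vertex 2.0 3.2 0.2
   vertex 3.0 1.8 0.4
   vertex 1.4 0.1 0.6
  endloop
 endfacet
 facet normal 0.645 -0.515 0.565
  outer loop
   vertex 2.9 3.1 1.7
   vertex 0.1 1.9 3.8
   vertex 3.0 1.8 0.4
  endloop
 endfacet
 facet normal 0.764 0.485 -0.426
  outer loop
   vertex 2.9 3.1 1.7
   vertex 3.0 1.8 0.4
   vertex 2.0 3.2 0.2
  endloop
 endfacet
 facet normal -0.963 0.112 -0.246
  outer loop
   vertex 1.0 3.7 1.1
   vertex 0.1 1.9 3.8
   vertex 0.6 4.0 2.8
  endloop
 endfacet
 facet normal -0.936 -0.055 -0.349
  outer loop
   vertex 1.0 3.7 1.1
   vertex 1.4 0.1 0.6
   vertex 0.1 1.9 3.8
  endloop
 endfacet
 facet normal -0.660 0.031 -0.751
  outer loop
   vertex 1.0 3.7 1.1
   vertex 2.0 3.2 0.2
   vertex 1.4 0.1 0.6
  endloop
 endfacet
 facet normal 0.326 0.941 -0.090
  outer loop
   vertex 1.0 3.7 1.1
   vertex 0.6 4.0 2.8
   vertex 2.9 3.1 1.7
  endloop
 endfacet
 facet normal 0.338 0.930 -0.141
  outer loop
   vertex 1.0 3.7 1.1
   vertex 2.9 3.1 1.7
   vertex 2.0 3.2 0.2
  endloop
 endfacet
 facet normal 0.192 0.384 0.903
  outer loop
   vertex 1.6 3.5 2.8
   vertex 0.6 4.0 2.8
   vertex 0.1 1.9 3.8
  endloop
 endfacet
 facet normal 0.624 -0.101 0.775
  outer loop
   vertex 1.6 3.5 2.8
   vertex 0.1 1.9 3.8
   vertex 2.9 3.1 1.7
  endloop
 endfacet
 facet normal 0.438 0.877 0.199
  outer loop
   vertex 1.6 3.5 2.8
   vertex 2.9 3.1 1.7
   vertex 0.6 4.0 2.8
  endloop
 endfacet
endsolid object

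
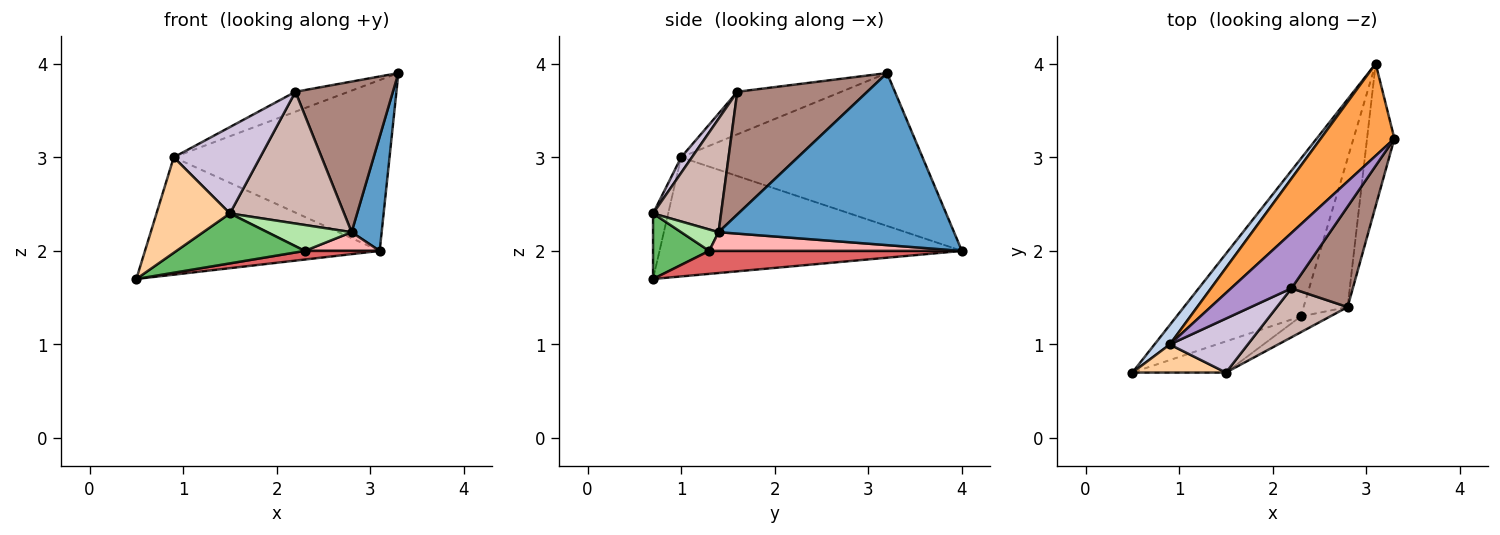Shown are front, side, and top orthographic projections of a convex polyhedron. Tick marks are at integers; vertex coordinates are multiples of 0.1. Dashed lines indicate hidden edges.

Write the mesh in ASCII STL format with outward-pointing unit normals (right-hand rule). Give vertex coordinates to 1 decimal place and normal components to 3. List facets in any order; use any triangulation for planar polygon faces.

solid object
 facet normal 0.980 -0.125 -0.156
  outer loop
   vertex 2.8 1.4 2.2
   vertex 3.1 4.0 2.0
   vertex 3.3 3.2 3.9
  endloop
 endfacet
 facet normal -0.786 0.610 0.101
  outer loop
   vertex 0.9 1.0 3.0
   vertex 3.1 4.0 2.0
   vertex 0.5 0.7 1.7
  endloop
 endfacet
 facet normal -0.702 0.627 0.338
  outer loop
   vertex 0.9 1.0 3.0
   vertex 3.3 3.2 3.9
   vertex 3.1 4.0 2.0
  endloop
 endfacet
 facet normal -0.194 -0.941 0.277
  outer loop
   vertex 0.9 1.0 3.0
   vertex 0.5 0.7 1.7
   vertex 1.5 0.7 2.4
  endloop
 endfacet
 facet normal 0.348 -0.795 -0.497
  outer loop
   vertex 2.3 1.3 2.0
   vertex 1.5 0.7 2.4
   vertex 0.5 0.7 1.7
  endloop
 endfacet
 facet normal 0.355 -0.798 -0.488
  outer loop
   vertex 2.3 1.3 2.0
   vertex 2.8 1.4 2.2
   vertex 1.5 0.7 2.4
  endloop
 endfacet
 facet normal 0.182 -0.054 -0.982
  outer loop
   vertex 2.3 1.3 2.0
   vertex 0.5 0.7 1.7
   vertex 3.1 4.0 2.0
  endloop
 endfacet
 facet normal 0.389 -0.115 -0.914
  outer loop
   vertex 2.3 1.3 2.0
   vertex 3.1 4.0 2.0
   vertex 2.8 1.4 2.2
  endloop
 endfacet
 facet normal -0.552 0.282 0.784
  outer loop
   vertex 2.2 1.6 3.7
   vertex 3.3 3.2 3.9
   vertex 0.9 1.0 3.0
  endloop
 endfacet
 facet normal 0.105 -0.843 0.527
  outer loop
   vertex 2.2 1.6 3.7
   vertex 0.9 1.0 3.0
   vertex 1.5 0.7 2.4
  endloop
 endfacet
 facet normal 0.743 -0.557 0.371
  outer loop
   vertex 2.2 1.6 3.7
   vertex 2.8 1.4 2.2
   vertex 3.3 3.2 3.9
  endloop
 endfacet
 facet normal 0.487 -0.818 0.304
  outer loop
   vertex 2.2 1.6 3.7
   vertex 1.5 0.7 2.4
   vertex 2.8 1.4 2.2
  endloop
 endfacet
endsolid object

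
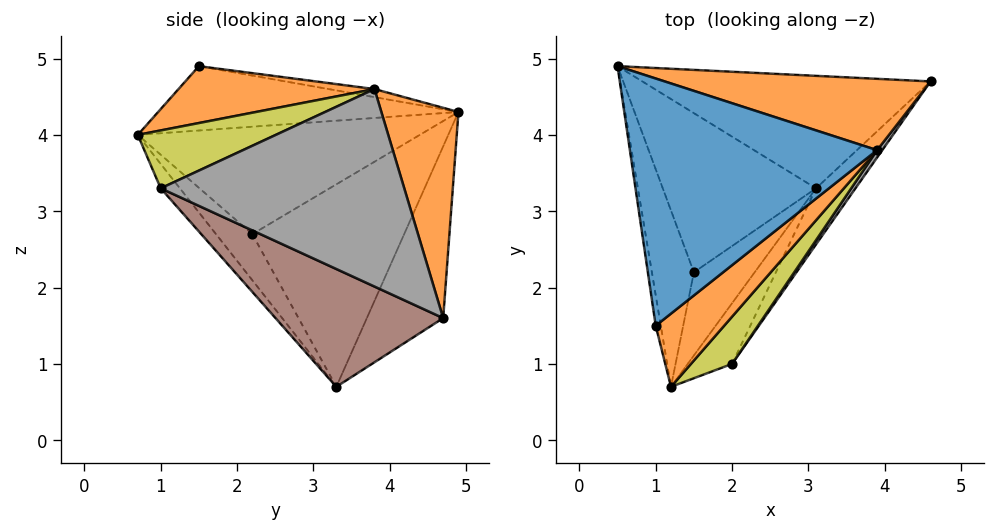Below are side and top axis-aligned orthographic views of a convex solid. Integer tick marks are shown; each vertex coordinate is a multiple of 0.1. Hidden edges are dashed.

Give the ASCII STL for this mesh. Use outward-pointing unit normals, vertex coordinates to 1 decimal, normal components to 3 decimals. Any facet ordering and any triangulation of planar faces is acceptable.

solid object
 facet normal -0.344 0.740 -0.578
  outer loop
   vertex 3.1 3.3 0.7
   vertex 0.5 4.9 4.3
   vertex 4.6 4.7 1.6
  endloop
 endfacet
 facet normal 0.264 0.905 0.333
  outer loop
   vertex 3.9 3.8 4.6
   vertex 4.6 4.7 1.6
   vertex 0.5 4.9 4.3
  endloop
 endfacet
 facet normal -0.924 -0.128 -0.361
  outer loop
   vertex 1.5 2.2 2.7
   vertex 1.2 0.7 4.0
   vertex 0.5 4.9 4.3
  endloop
 endfacet
 facet normal -0.796 0.062 -0.602
  outer loop
   vertex 1.5 2.2 2.7
   vertex 0.5 4.9 4.3
   vertex 3.1 3.3 0.7
  endloop
 endfacet
 facet normal -0.525 -0.495 -0.692
  outer loop
   vertex 1.5 2.2 2.7
   vertex 3.1 3.3 0.7
   vertex 1.2 0.7 4.0
  endloop
 endfacet
 facet normal 0.736 -0.630 -0.246
  outer loop
   vertex 2.0 1.0 3.3
   vertex 3.1 3.3 0.7
   vertex 4.6 4.7 1.6
  endloop
 endfacet
 facet normal -0.383 -0.605 -0.698
  outer loop
   vertex 2.0 1.0 3.3
   vertex 1.2 0.7 4.0
   vertex 3.1 3.3 0.7
  endloop
 endfacet
 facet normal 0.823 -0.568 0.021
  outer loop
   vertex 2.0 1.0 3.3
   vertex 4.6 4.7 1.6
   vertex 3.9 3.8 4.6
  endloop
 endfacet
 facet normal 0.630 -0.635 0.447
  outer loop
   vertex 2.0 1.0 3.3
   vertex 3.9 3.8 4.6
   vertex 1.2 0.7 4.0
  endloop
 endfacet
 facet normal -0.984 -0.158 -0.078
  outer loop
   vertex 1.0 1.5 4.9
   vertex 0.5 4.9 4.3
   vertex 1.2 0.7 4.0
  endloop
 endfacet
 facet normal -0.032 0.169 0.985
  outer loop
   vertex 1.0 1.5 4.9
   vertex 3.9 3.8 4.6
   vertex 0.5 4.9 4.3
  endloop
 endfacet
 facet normal 0.522 -0.576 0.628
  outer loop
   vertex 1.0 1.5 4.9
   vertex 1.2 0.7 4.0
   vertex 3.9 3.8 4.6
  endloop
 endfacet
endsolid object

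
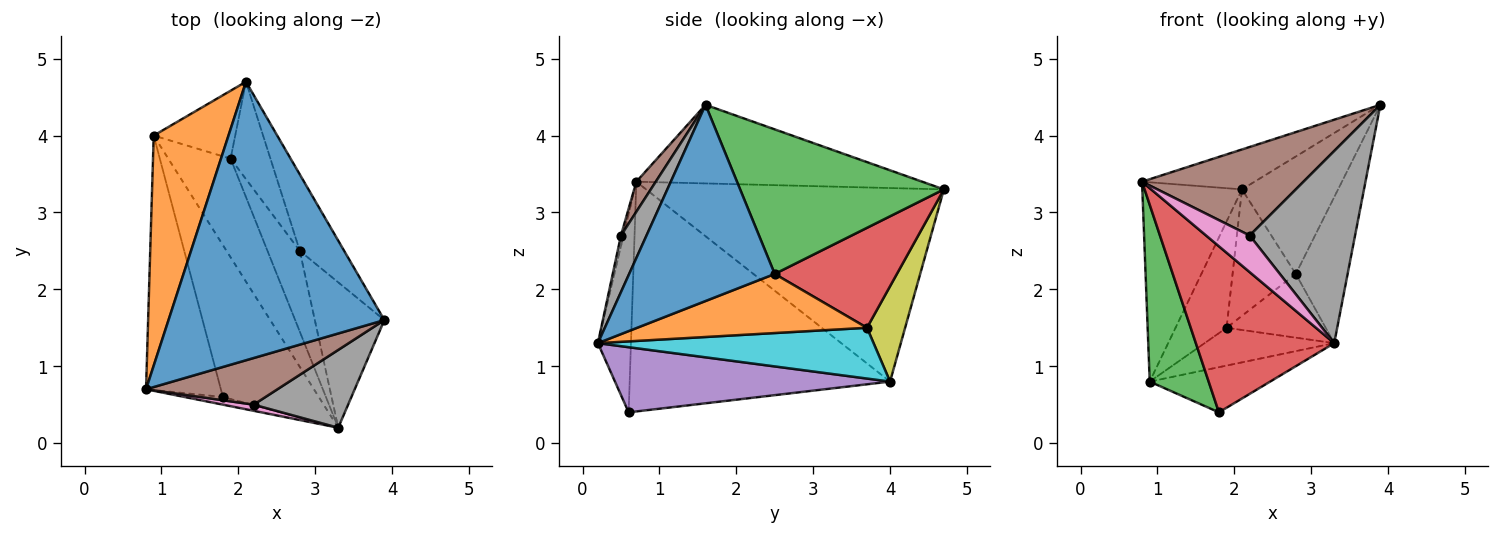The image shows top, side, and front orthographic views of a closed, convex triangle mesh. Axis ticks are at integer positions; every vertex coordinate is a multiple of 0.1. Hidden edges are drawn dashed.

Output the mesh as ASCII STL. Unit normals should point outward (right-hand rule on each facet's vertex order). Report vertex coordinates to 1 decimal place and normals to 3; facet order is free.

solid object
 facet normal -0.339 0.134 0.931
  outer loop
   vertex 2.1 4.7 3.3
   vertex 0.8 0.7 3.4
   vertex 3.9 1.6 4.4
  endloop
 endfacet
 facet normal -0.890 0.298 0.344
  outer loop
   vertex 0.9 4.0 0.8
   vertex 0.8 0.7 3.4
   vertex 2.1 4.7 3.3
  endloop
 endfacet
 facet normal -0.930 -0.210 -0.303
  outer loop
   vertex 0.9 4.0 0.8
   vertex 1.8 0.6 0.4
   vertex 0.8 0.7 3.4
  endloop
 endfacet
 facet normal -0.232 -0.972 -0.045
  outer loop
   vertex 3.3 0.2 1.3
   vertex 0.8 0.7 3.4
   vertex 1.8 0.6 0.4
  endloop
 endfacet
 facet normal 0.546 0.239 -0.803
  outer loop
   vertex 3.3 0.2 1.3
   vertex 1.8 0.6 0.4
   vertex 0.9 4.0 0.8
  endloop
 endfacet
 facet normal 0.106 -0.880 0.463
  outer loop
   vertex 2.2 0.5 2.7
   vertex 3.9 1.6 4.4
   vertex 0.8 0.7 3.4
  endloop
 endfacet
 facet normal -0.058 -0.985 0.165
  outer loop
   vertex 2.2 0.5 2.7
   vertex 0.8 0.7 3.4
   vertex 3.3 0.2 1.3
  endloop
 endfacet
 facet normal 0.219 -0.904 0.366
  outer loop
   vertex 2.2 0.5 2.7
   vertex 3.3 0.2 1.3
   vertex 3.9 1.6 4.4
  endloop
 endfacet
 facet normal 0.533 0.713 -0.455
  outer loop
   vertex 1.9 3.7 1.5
   vertex 0.9 4.0 0.8
   vertex 2.1 4.7 3.3
  endloop
 endfacet
 facet normal 0.606 0.285 -0.743
  outer loop
   vertex 1.9 3.7 1.5
   vertex 3.3 0.2 1.3
   vertex 0.9 4.0 0.8
  endloop
 endfacet
 facet normal 0.894 0.318 -0.317
  outer loop
   vertex 2.8 2.5 2.2
   vertex 3.9 1.6 4.4
   vertex 3.3 0.2 1.3
  endloop
 endfacet
 facet normal 0.821 0.354 -0.449
  outer loop
   vertex 2.8 2.5 2.2
   vertex 3.3 0.2 1.3
   vertex 1.9 3.7 1.5
  endloop
 endfacet
 facet normal 0.871 0.411 -0.268
  outer loop
   vertex 2.8 2.5 2.2
   vertex 2.1 4.7 3.3
   vertex 3.9 1.6 4.4
  endloop
 endfacet
 facet normal 0.837 0.433 -0.334
  outer loop
   vertex 2.8 2.5 2.2
   vertex 1.9 3.7 1.5
   vertex 2.1 4.7 3.3
  endloop
 endfacet
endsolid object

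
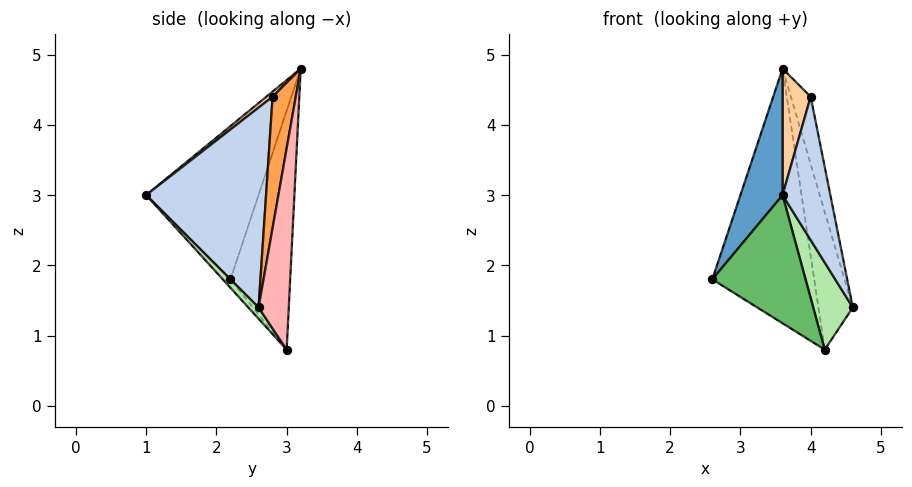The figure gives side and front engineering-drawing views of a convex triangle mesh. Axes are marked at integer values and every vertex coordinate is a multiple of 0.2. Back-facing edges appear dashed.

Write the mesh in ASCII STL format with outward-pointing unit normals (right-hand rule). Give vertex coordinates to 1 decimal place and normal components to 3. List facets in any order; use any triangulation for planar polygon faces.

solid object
 facet normal -0.860 -0.323 0.394
  outer loop
   vertex 3.6 3.2 4.8
   vertex 2.6 2.2 1.8
   vertex 3.6 1.0 3.0
  endloop
 endfacet
 facet normal 0.909 -0.362 0.206
  outer loop
   vertex 4.0 2.8 4.4
   vertex 3.6 1.0 3.0
   vertex 4.6 2.6 1.4
  endloop
 endfacet
 facet normal 0.755 0.647 0.108
  outer loop
   vertex 4.0 2.8 4.4
   vertex 4.6 2.6 1.4
   vertex 3.6 3.2 4.8
  endloop
 endfacet
 facet normal 0.139 -0.627 0.766
  outer loop
   vertex 4.0 2.8 4.4
   vertex 3.6 3.2 4.8
   vertex 3.6 1.0 3.0
  endloop
 endfacet
 facet normal -0.060 -0.730 -0.680
  outer loop
   vertex 4.2 3.0 0.8
   vertex 3.6 1.0 3.0
   vertex 2.6 2.2 1.8
  endloop
 endfacet
 facet normal 0.194 -0.752 -0.630
  outer loop
   vertex 4.2 3.0 0.8
   vertex 4.6 2.6 1.4
   vertex 3.6 1.0 3.0
  endloop
 endfacet
 facet normal -0.502 0.857 -0.118
  outer loop
   vertex 4.2 3.0 0.8
   vertex 2.6 2.2 1.8
   vertex 3.6 3.2 4.8
  endloop
 endfacet
 facet normal 0.658 0.750 0.061
  outer loop
   vertex 4.2 3.0 0.8
   vertex 3.6 3.2 4.8
   vertex 4.6 2.6 1.4
  endloop
 endfacet
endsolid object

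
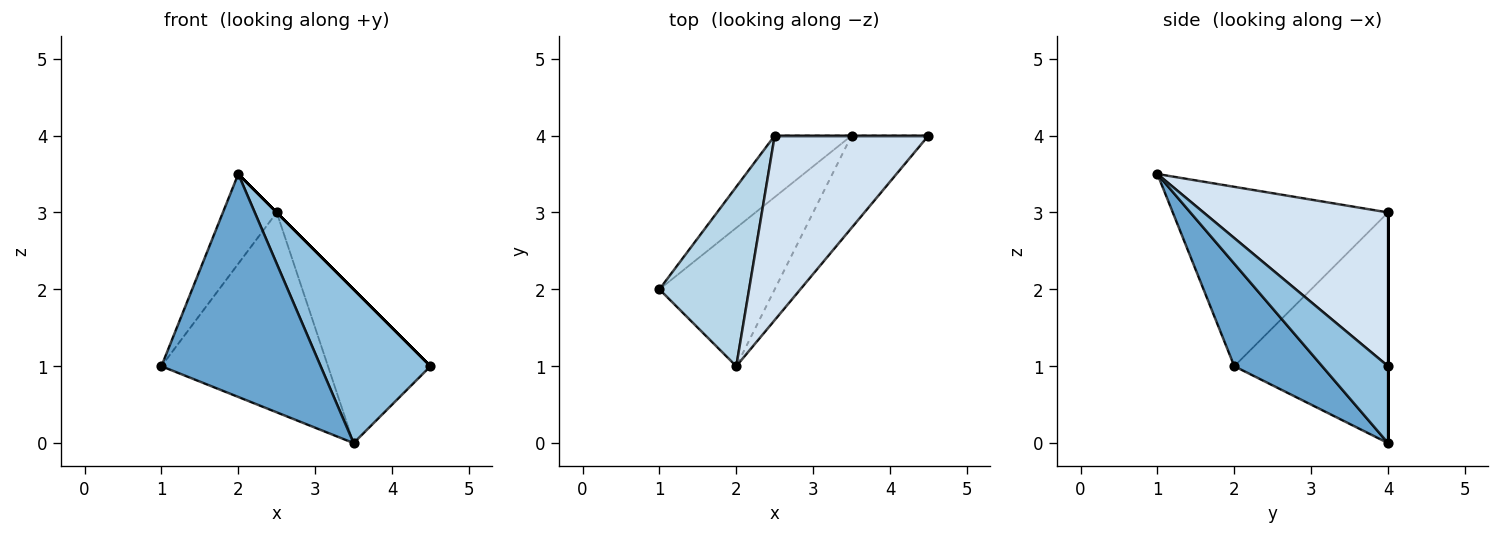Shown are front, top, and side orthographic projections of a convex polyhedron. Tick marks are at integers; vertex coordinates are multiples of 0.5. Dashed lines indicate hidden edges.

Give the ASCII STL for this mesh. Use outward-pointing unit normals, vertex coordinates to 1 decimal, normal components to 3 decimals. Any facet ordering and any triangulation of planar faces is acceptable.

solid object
 facet normal 0.424 -0.769 -0.478
  outer loop
   vertex 3.5 4.0 0.0
   vertex 2.0 1.0 3.5
   vertex 1.0 2.0 1.0
  endloop
 endfacet
 facet normal 0.457 -0.762 -0.457
  outer loop
   vertex 3.5 4.0 0.0
   vertex 4.5 4.0 1.0
   vertex 2.0 1.0 3.5
  endloop
 endfacet
 facet normal -0.873 0.218 0.436
  outer loop
   vertex 2.5 4.0 3.0
   vertex 1.0 2.0 1.0
   vertex 2.0 1.0 3.5
  endloop
 endfacet
 facet normal 0.707 0.000 0.707
  outer loop
   vertex 2.5 4.0 3.0
   vertex 2.0 1.0 3.5
   vertex 4.5 4.0 1.0
  endloop
 endfacet
 facet normal -0.662 0.717 -0.221
  outer loop
   vertex 2.5 4.0 3.0
   vertex 3.5 4.0 0.0
   vertex 1.0 2.0 1.0
  endloop
 endfacet
 facet normal 0.000 1.000 0.000
  outer loop
   vertex 2.5 4.0 3.0
   vertex 4.5 4.0 1.0
   vertex 3.5 4.0 0.0
  endloop
 endfacet
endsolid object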